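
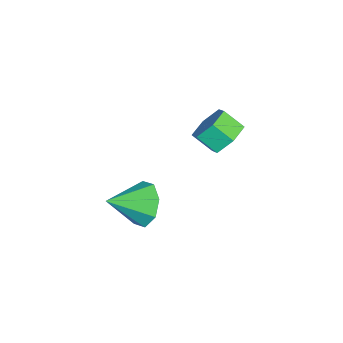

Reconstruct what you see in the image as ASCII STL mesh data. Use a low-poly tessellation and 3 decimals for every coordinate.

solid 
facet normal -0.461 0.765 -0.451
outer loop
vertex -2.177 -0.147 -1.311
vertex -3.025 -0.331 -0.756
vertex -2.184 0.25 -0.63
endloop
endfacet
facet normal 0.999 -0.029 0.027
outer loop
vertex -2.177 -0.147 -1.311
vertex -2.184 0.25 -0.63
vertex -2.255 -1.609 -0.004
endloop
endfacet
facet normal -0.461 0.765 -0.449
outer loop
vertex -2.184 0.25 -0.63
vertex -3.025 -0.331 -0.756
vertex -2.683 0.306 -0.022
endloop
endfacet
facet normal 0.769 0.178 0.615
outer loop
vertex -2.184 0.25 -0.63
vertex -2.683 0.306 -0.022
vertex -2.255 -1.609 -0.004
endloop
endfacet
facet normal -0.460 0.765 -0.450
outer loop
vertex -2.683 0.306 -0.022
vertex -3.025 -0.331 -0.756
vertex -3.383 -0.011 0.155
endloop
endfacet
facet normal 0.220 0.058 0.974
outer loop
vertex -2.683 0.306 -0.022
vertex -3.383 -0.011 0.155
vertex -2.255 -1.609 -0.004
endloop
endfacet
facet normal -0.461 0.765 -0.450
outer loop
vertex -3.383 -0.011 0.155
vertex -3.025 -0.331 -0.756
vertex -3.873 -0.516 -0.201
endloop
endfacet
facet normal -0.322 -0.316 0.892
outer loop
vertex -3.383 -0.011 0.155
vertex -3.873 -0.516 -0.201
vertex -2.255 -1.609 -0.004
endloop
endfacet
facet normal -0.461 0.765 -0.450
outer loop
vertex -3.873 -0.516 -0.201
vertex -3.025 -0.331 -0.756
vertex -3.866 -0.912 -0.882
endloop
endfacet
facet normal -0.543 -0.728 0.418
outer loop
vertex -3.873 -0.516 -0.201
vertex -3.866 -0.912 -0.882
vertex -2.255 -1.609 -0.004
endloop
endfacet
facet normal -0.461 0.764 -0.451
outer loop
vertex -3.866 -0.912 -0.882
vertex -3.025 -0.331 -0.756
vertex -3.366 -0.969 -1.489
endloop
endfacet
facet normal -0.312 -0.935 -0.169
outer loop
vertex -3.866 -0.912 -0.882
vertex -3.366 -0.969 -1.489
vertex -2.255 -1.609 -0.004
endloop
endfacet
facet normal -0.461 0.764 -0.451
outer loop
vertex -3.366 -0.969 -1.489
vertex -3.025 -0.331 -0.756
vertex -2.667 -0.652 -1.667
endloop
endfacet
facet normal 0.236 -0.816 -0.528
outer loop
vertex -3.366 -0.969 -1.489
vertex -2.667 -0.652 -1.667
vertex -2.255 -1.609 -0.004
endloop
endfacet
facet normal -0.461 0.765 -0.451
outer loop
vertex -2.667 -0.652 -1.667
vertex -3.025 -0.331 -0.756
vertex -2.177 -0.147 -1.311
endloop
endfacet
facet normal 0.779 -0.441 -0.447
outer loop
vertex -2.667 -0.652 -1.667
vertex -2.177 -0.147 -1.311
vertex -2.255 -1.609 -0.004
endloop
endfacet
facet normal 0.179 0.759 -0.626
outer loop
vertex -2.85 2.976 3.71
vertex -3.489 2.707 3.201
vertex -3.65 3.267 3.834
endloop
endfacet
facet normal 0.321 0.556 0.767
outer loop
vertex -2.85 2.976 3.71
vertex -3.65 3.267 3.834
vertex -3.032 2.201 4.348
endloop
endfacet
facet normal 0.321 0.556 0.767
outer loop
vertex -3.032 2.201 4.348
vertex -3.65 3.267 3.834
vertex -3.832 2.492 4.472
endloop
endfacet
facet normal -0.179 -0.760 0.625
outer loop
vertex -3.032 2.201 4.348
vertex -3.832 2.492 4.472
vertex -3.671 1.933 3.839
endloop
endfacet
facet normal 0.178 0.759 -0.626
outer loop
vertex -3.65 3.267 3.834
vertex -3.489 2.707 3.201
vertex -4.289 2.998 3.326
endloop
endfacet
facet normal -0.645 0.570 0.509
outer loop
vertex -3.65 3.267 3.834
vertex -4.289 2.998 3.326
vertex -3.832 2.492 4.472
endloop
endfacet
facet normal -0.645 0.570 0.509
outer loop
vertex -3.832 2.492 4.472
vertex -4.289 2.998 3.326
vertex -4.471 2.223 3.964
endloop
endfacet
facet normal -0.178 -0.760 0.626
outer loop
vertex -3.832 2.492 4.472
vertex -4.471 2.223 3.964
vertex -3.671 1.933 3.839
endloop
endfacet
facet normal 0.179 0.760 -0.625
outer loop
vertex -4.289 2.998 3.326
vertex -3.489 2.707 3.201
vertex -4.128 2.439 2.692
endloop
endfacet
facet normal -0.966 0.014 -0.258
outer loop
vertex -4.289 2.998 3.326
vertex -4.128 2.439 2.692
vertex -4.471 2.223 3.964
endloop
endfacet
facet normal -0.966 0.014 -0.258
outer loop
vertex -4.471 2.223 3.964
vertex -4.128 2.439 2.692
vertex -4.31 1.664 3.33
endloop
endfacet
facet normal -0.178 -0.760 0.625
outer loop
vertex -4.471 2.223 3.964
vertex -4.31 1.664 3.33
vertex -3.671 1.933 3.839
endloop
endfacet
facet normal 0.179 0.760 -0.625
outer loop
vertex -4.128 2.439 2.692
vertex -3.489 2.707 3.201
vertex -3.328 2.148 2.568
endloop
endfacet
facet normal -0.321 -0.556 -0.767
outer loop
vertex -4.128 2.439 2.692
vertex -3.328 2.148 2.568
vertex -4.31 1.664 3.33
endloop
endfacet
facet normal -0.321 -0.556 -0.767
outer loop
vertex -4.31 1.664 3.33
vertex -3.328 2.148 2.568
vertex -3.51 1.373 3.206
endloop
endfacet
facet normal -0.179 -0.759 0.626
outer loop
vertex -4.31 1.664 3.33
vertex -3.51 1.373 3.206
vertex -3.671 1.933 3.839
endloop
endfacet
facet normal 0.178 0.760 -0.626
outer loop
vertex -3.328 2.148 2.568
vertex -3.489 2.707 3.201
vertex -2.689 2.417 3.076
endloop
endfacet
facet normal 0.645 -0.570 -0.509
outer loop
vertex -3.328 2.148 2.568
vertex -2.689 2.417 3.076
vertex -3.51 1.373 3.206
endloop
endfacet
facet normal 0.645 -0.570 -0.509
outer loop
vertex -3.51 1.373 3.206
vertex -2.689 2.417 3.076
vertex -2.871 1.642 3.714
endloop
endfacet
facet normal -0.178 -0.759 0.626
outer loop
vertex -3.51 1.373 3.206
vertex -2.871 1.642 3.714
vertex -3.671 1.933 3.839
endloop
endfacet
facet normal 0.178 0.760 -0.625
outer loop
vertex -2.689 2.417 3.076
vertex -3.489 2.707 3.201
vertex -2.85 2.976 3.71
endloop
endfacet
facet normal 0.966 -0.014 0.258
outer loop
vertex -2.689 2.417 3.076
vertex -2.85 2.976 3.71
vertex -2.871 1.642 3.714
endloop
endfacet
facet normal 0.966 -0.014 0.258
outer loop
vertex -2.871 1.642 3.714
vertex -2.85 2.976 3.71
vertex -3.032 2.201 4.348
endloop
endfacet
facet normal -0.179 -0.760 0.625
outer loop
vertex -2.871 1.642 3.714
vertex -3.032 2.201 4.348
vertex -3.671 1.933 3.839
endloop
endfacet

endsolid


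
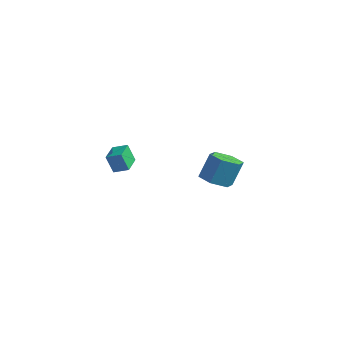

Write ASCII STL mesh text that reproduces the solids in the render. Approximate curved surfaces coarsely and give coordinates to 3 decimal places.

solid 
facet normal -0.119 -0.392 -0.912
outer loop
vertex 4.279 4.348 -2.808
vertex 3.663 3.587 -2.401
vertex 3.232 4.496 -2.735
endloop
endfacet
facet normal 0.100 0.909 -0.404
outer loop
vertex 4.279 4.348 -2.808
vertex 3.232 4.496 -2.735
vertex 4.492 5.054 -1.166
endloop
endfacet
facet normal 0.100 0.910 -0.403
outer loop
vertex 4.492 5.054 -1.166
vertex 3.232 4.496 -2.735
vertex 3.445 5.201 -1.093
endloop
endfacet
facet normal 0.119 0.392 0.912
outer loop
vertex 4.492 5.054 -1.166
vertex 3.445 5.201 -1.093
vertex 3.877 4.293 -0.759
endloop
endfacet
facet normal -0.119 -0.392 -0.912
outer loop
vertex 3.232 4.496 -2.735
vertex 3.663 3.587 -2.401
vertex 2.616 3.734 -2.328
endloop
endfacet
facet normal -0.806 0.575 -0.142
outer loop
vertex 3.232 4.496 -2.735
vertex 2.616 3.734 -2.328
vertex 3.445 5.201 -1.093
endloop
endfacet
facet normal -0.805 0.575 -0.143
outer loop
vertex 3.445 5.201 -1.093
vertex 2.616 3.734 -2.328
vertex 2.829 4.44 -0.686
endloop
endfacet
facet normal 0.119 0.392 0.912
outer loop
vertex 3.445 5.201 -1.093
vertex 2.829 4.44 -0.686
vertex 3.877 4.293 -0.759
endloop
endfacet
facet normal -0.119 -0.392 -0.912
outer loop
vertex 2.616 3.734 -2.328
vertex 3.663 3.587 -2.401
vertex 3.048 2.826 -1.994
endloop
endfacet
facet normal -0.905 -0.335 0.261
outer loop
vertex 2.616 3.734 -2.328
vertex 3.048 2.826 -1.994
vertex 2.829 4.44 -0.686
endloop
endfacet
facet normal -0.905 -0.335 0.261
outer loop
vertex 2.829 4.44 -0.686
vertex 3.048 2.826 -1.994
vertex 3.261 3.532 -0.352
endloop
endfacet
facet normal 0.119 0.392 0.912
outer loop
vertex 2.829 4.44 -0.686
vertex 3.261 3.532 -0.352
vertex 3.877 4.293 -0.759
endloop
endfacet
facet normal -0.119 -0.392 -0.912
outer loop
vertex 3.048 2.826 -1.994
vertex 3.663 3.587 -2.401
vertex 4.095 2.679 -2.067
endloop
endfacet
facet normal -0.100 -0.909 0.404
outer loop
vertex 3.048 2.826 -1.994
vertex 4.095 2.679 -2.067
vertex 3.261 3.532 -0.352
endloop
endfacet
facet normal -0.100 -0.909 0.404
outer loop
vertex 3.261 3.532 -0.352
vertex 4.095 2.679 -2.067
vertex 4.308 3.384 -0.425
endloop
endfacet
facet normal 0.119 0.392 0.912
outer loop
vertex 3.261 3.532 -0.352
vertex 4.308 3.384 -0.425
vertex 3.877 4.293 -0.759
endloop
endfacet
facet normal -0.119 -0.392 -0.912
outer loop
vertex 4.095 2.679 -2.067
vertex 3.663 3.587 -2.401
vertex 4.711 3.44 -2.474
endloop
endfacet
facet normal 0.805 -0.576 0.143
outer loop
vertex 4.095 2.679 -2.067
vertex 4.711 3.44 -2.474
vertex 4.308 3.384 -0.425
endloop
endfacet
facet normal 0.806 -0.575 0.143
outer loop
vertex 4.308 3.384 -0.425
vertex 4.711 3.44 -2.474
vertex 4.924 4.146 -0.832
endloop
endfacet
facet normal 0.119 0.392 0.912
outer loop
vertex 4.308 3.384 -0.425
vertex 4.924 4.146 -0.832
vertex 3.877 4.293 -0.759
endloop
endfacet
facet normal -0.119 -0.392 -0.912
outer loop
vertex 4.711 3.44 -2.474
vertex 3.663 3.587 -2.401
vertex 4.279 4.348 -2.808
endloop
endfacet
facet normal 0.905 0.335 -0.261
outer loop
vertex 4.711 3.44 -2.474
vertex 4.279 4.348 -2.808
vertex 4.924 4.146 -0.832
endloop
endfacet
facet normal 0.905 0.335 -0.261
outer loop
vertex 4.924 4.146 -0.832
vertex 4.279 4.348 -2.808
vertex 4.492 5.054 -1.166
endloop
endfacet
facet normal 0.119 0.392 0.912
outer loop
vertex 4.924 4.146 -0.832
vertex 4.492 5.054 -1.166
vertex 3.877 4.293 -0.759
endloop
endfacet
facet normal -0.822 -0.461 -0.335
outer loop
vertex 2.734 -4.123 2.109
vertex 2.051 -2.96 2.182
vertex 3.053 -3.865 0.971
endloop
endfacet
facet normal 0.506 -0.861 -0.053
outer loop
vertex 3.809 -3.44 1.278
vertex 2.734 -4.123 2.109
vertex 3.053 -3.865 0.971
endloop
endfacet
facet normal -0.821 -0.462 -0.335
outer loop
vertex 3.053 -3.865 0.971
vertex 2.051 -2.96 2.182
vertex 2.37 -2.702 1.043
endloop
endfacet
facet normal 0.263 0.213 -0.941
outer loop
vertex 2.37 -2.702 1.043
vertex 3.809 -3.44 1.278
vertex 3.053 -3.865 0.971
endloop
endfacet
facet normal -0.262 -0.213 0.941
outer loop
vertex 2.734 -4.123 2.109
vertex 2.807 -2.535 2.489
vertex 2.051 -2.96 2.182
endloop
endfacet
facet normal 0.506 -0.861 -0.053
outer loop
vertex 3.49 -3.698 2.417
vertex 2.734 -4.123 2.109
vertex 3.809 -3.44 1.278
endloop
endfacet
facet normal -0.264 -0.213 0.941
outer loop
vertex 3.49 -3.698 2.417
vertex 2.807 -2.535 2.489
vertex 2.734 -4.123 2.109
endloop
endfacet
facet normal -0.506 0.861 0.053
outer loop
vertex 2.051 -2.96 2.182
vertex 2.807 -2.535 2.489
vertex 2.37 -2.702 1.043
endloop
endfacet
facet normal 0.263 0.214 -0.941
outer loop
vertex 3.126 -2.277 1.351
vertex 3.809 -3.44 1.278
vertex 2.37 -2.702 1.043
endloop
endfacet
facet normal -0.506 0.861 0.053
outer loop
vertex 2.37 -2.702 1.043
vertex 2.807 -2.535 2.489
vertex 3.126 -2.277 1.351
endloop
endfacet
facet normal 0.822 0.462 0.335
outer loop
vertex 3.126 -2.277 1.351
vertex 3.49 -3.698 2.417
vertex 3.809 -3.44 1.278
endloop
endfacet
facet normal 0.821 0.462 0.335
outer loop
vertex 2.807 -2.535 2.489
vertex 3.49 -3.698 2.417
vertex 3.126 -2.277 1.351
endloop
endfacet

endsolid


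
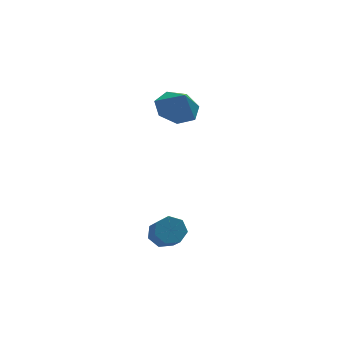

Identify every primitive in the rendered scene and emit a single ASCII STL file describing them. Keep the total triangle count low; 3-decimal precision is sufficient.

solid 
facet normal -0.144 0.472 -0.870
outer loop
vertex 0.939 2.717 1.759
vertex 0.02 2.684 1.893
vertex 0.621 3.345 2.152
endloop
endfacet
facet normal 0.813 0.048 0.581
outer loop
vertex 0.939 2.717 1.759
vertex 0.621 3.345 2.152
vertex 0.18 2.156 2.867
endloop
endfacet
facet normal -0.144 0.472 -0.870
outer loop
vertex 0.621 3.345 2.152
vertex 0.02 2.684 1.893
vertex -0.151 3.476 2.351
endloop
endfacet
facet normal 0.292 0.411 0.864
outer loop
vertex 0.621 3.345 2.152
vertex -0.151 3.476 2.351
vertex 0.18 2.156 2.867
endloop
endfacet
facet normal -0.143 0.472 -0.870
outer loop
vertex -0.151 3.476 2.351
vertex 0.02 2.684 1.893
vertex -0.794 3.011 2.204
endloop
endfacet
facet normal -0.385 0.251 0.888
outer loop
vertex -0.151 3.476 2.351
vertex -0.794 3.011 2.204
vertex 0.18 2.156 2.867
endloop
endfacet
facet normal -0.143 0.471 -0.870
outer loop
vertex -0.794 3.011 2.204
vertex 0.02 2.684 1.893
vertex -0.824 2.3 1.824
endloop
endfacet
facet normal -0.706 -0.310 0.637
outer loop
vertex -0.794 3.011 2.204
vertex -0.824 2.3 1.824
vertex 0.18 2.156 2.867
endloop
endfacet
facet normal -0.144 0.472 -0.870
outer loop
vertex -0.824 2.3 1.824
vertex 0.02 2.684 1.893
vertex -0.22 1.878 1.495
endloop
endfacet
facet normal -0.432 -0.851 0.298
outer loop
vertex -0.824 2.3 1.824
vertex -0.22 1.878 1.495
vertex 0.18 2.156 2.867
endloop
endfacet
facet normal -0.144 0.472 -0.870
outer loop
vertex -0.22 1.878 1.495
vertex 0.02 2.684 1.893
vertex 0.565 2.064 1.466
endloop
endfacet
facet normal 0.233 -0.964 0.127
outer loop
vertex -0.22 1.878 1.495
vertex 0.565 2.064 1.466
vertex 0.18 2.156 2.867
endloop
endfacet
facet normal -0.144 0.472 -0.870
outer loop
vertex 0.565 2.064 1.466
vertex 0.02 2.684 1.893
vertex 0.939 2.717 1.759
endloop
endfacet
facet normal 0.786 -0.564 0.253
outer loop
vertex 0.565 2.064 1.466
vertex 0.939 2.717 1.759
vertex 0.18 2.156 2.867
endloop
endfacet
facet normal 0.003 0.732 -0.682
outer loop
vertex -1.55 -1.975 -2.583
vertex -1.788 -1.57 -2.149
vertex -1.175 -1.696 -2.282
endloop
endfacet
facet normal 0.738 -0.461 -0.492
outer loop
vertex -1.55 -1.975 -2.583
vertex -1.175 -1.696 -2.282
vertex -1.553 -2.875 -1.745
endloop
endfacet
facet normal 0.738 -0.461 -0.493
outer loop
vertex -1.553 -2.875 -1.745
vertex -1.175 -1.696 -2.282
vertex -1.179 -2.597 -1.445
endloop
endfacet
facet normal -0.003 -0.732 0.681
outer loop
vertex -1.553 -2.875 -1.745
vertex -1.179 -2.597 -1.445
vertex -1.792 -2.47 -1.311
endloop
endfacet
facet normal 0.003 0.733 -0.681
outer loop
vertex -1.175 -1.696 -2.282
vertex -1.788 -1.57 -2.149
vertex -1.262 -1.323 -1.881
endloop
endfacet
facet normal 0.988 0.104 0.117
outer loop
vertex -1.175 -1.696 -2.282
vertex -1.262 -1.323 -1.881
vertex -1.179 -2.597 -1.445
endloop
endfacet
facet normal 0.988 0.104 0.117
outer loop
vertex -1.179 -2.597 -1.445
vertex -1.262 -1.323 -1.881
vertex -1.266 -2.223 -1.043
endloop
endfacet
facet normal -0.003 -0.732 0.681
outer loop
vertex -1.179 -2.597 -1.445
vertex -1.266 -2.223 -1.043
vertex -1.792 -2.47 -1.311
endloop
endfacet
facet normal 0.003 0.732 -0.681
outer loop
vertex -1.262 -1.323 -1.881
vertex -1.788 -1.57 -2.149
vertex -1.745 -1.135 -1.681
endloop
endfacet
facet normal 0.494 0.591 0.637
outer loop
vertex -1.262 -1.323 -1.881
vertex -1.745 -1.135 -1.681
vertex -1.266 -2.223 -1.043
endloop
endfacet
facet normal 0.494 0.591 0.637
outer loop
vertex -1.266 -2.223 -1.043
vertex -1.745 -1.135 -1.681
vertex -1.749 -2.035 -0.843
endloop
endfacet
facet normal -0.003 -0.732 0.681
outer loop
vertex -1.266 -2.223 -1.043
vertex -1.749 -2.035 -0.843
vertex -1.792 -2.47 -1.311
endloop
endfacet
facet normal 0.003 0.732 -0.681
outer loop
vertex -1.745 -1.135 -1.681
vertex -1.788 -1.57 -2.149
vertex -2.261 -1.275 -1.834
endloop
endfacet
facet normal -0.373 0.633 0.678
outer loop
vertex -1.745 -1.135 -1.681
vertex -2.261 -1.275 -1.834
vertex -1.749 -2.035 -0.843
endloop
endfacet
facet normal -0.374 0.633 0.678
outer loop
vertex -1.749 -2.035 -0.843
vertex -2.261 -1.275 -1.834
vertex -2.264 -2.175 -0.996
endloop
endfacet
facet normal -0.003 -0.732 0.681
outer loop
vertex -1.749 -2.035 -0.843
vertex -2.264 -2.175 -0.996
vertex -1.792 -2.47 -1.311
endloop
endfacet
facet normal 0.003 0.732 -0.681
outer loop
vertex -2.261 -1.275 -1.834
vertex -1.788 -1.57 -2.149
vertex -2.42 -1.637 -2.224
endloop
endfacet
facet normal -0.958 0.197 0.208
outer loop
vertex -2.261 -1.275 -1.834
vertex -2.42 -1.637 -2.224
vertex -2.264 -2.175 -0.996
endloop
endfacet
facet normal -0.958 0.199 0.209
outer loop
vertex -2.264 -2.175 -0.996
vertex -2.42 -1.637 -2.224
vertex -2.424 -2.537 -1.386
endloop
endfacet
facet normal -0.003 -0.732 0.681
outer loop
vertex -2.264 -2.175 -0.996
vertex -2.424 -2.537 -1.386
vertex -1.792 -2.47 -1.311
endloop
endfacet
facet normal 0.003 0.732 -0.681
outer loop
vertex -2.42 -1.637 -2.224
vertex -1.788 -1.57 -2.149
vertex -2.104 -1.948 -2.557
endloop
endfacet
facet normal -0.822 -0.386 -0.419
outer loop
vertex -2.42 -1.637 -2.224
vertex -2.104 -1.948 -2.557
vertex -2.424 -2.537 -1.386
endloop
endfacet
facet normal -0.822 -0.386 -0.419
outer loop
vertex -2.424 -2.537 -1.386
vertex -2.104 -1.948 -2.557
vertex -2.108 -2.849 -1.719
endloop
endfacet
facet normal -0.003 -0.731 0.682
outer loop
vertex -2.424 -2.537 -1.386
vertex -2.108 -2.849 -1.719
vertex -1.792 -2.47 -1.311
endloop
endfacet
facet normal 0.004 0.732 -0.681
outer loop
vertex -2.104 -1.948 -2.557
vertex -1.788 -1.57 -2.149
vertex -1.55 -1.975 -2.583
endloop
endfacet
facet normal -0.067 -0.679 -0.731
outer loop
vertex -2.104 -1.948 -2.557
vertex -1.55 -1.975 -2.583
vertex -2.108 -2.849 -1.719
endloop
endfacet
facet normal -0.066 -0.680 -0.730
outer loop
vertex -2.108 -2.849 -1.719
vertex -1.55 -1.975 -2.583
vertex -1.553 -2.875 -1.745
endloop
endfacet
facet normal -0.002 -0.732 0.682
outer loop
vertex -2.108 -2.849 -1.719
vertex -1.553 -2.875 -1.745
vertex -1.792 -2.47 -1.311
endloop
endfacet

endsolid


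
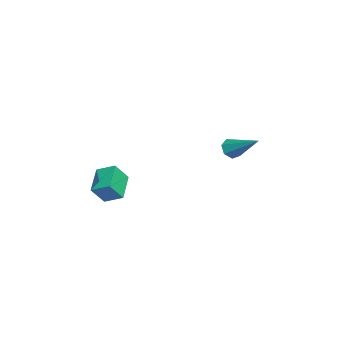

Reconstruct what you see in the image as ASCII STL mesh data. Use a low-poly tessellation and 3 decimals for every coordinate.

solid 
facet normal -0.382 0.468 -0.797
outer loop
vertex 0.17 -3.049 -3.429
vertex 1.463 -3.071 -4.062
vertex -0.044 -3.915 -3.835
endloop
endfacet
facet normal -0.898 0.016 0.440
outer loop
vertex 0.377 -4.429 -2.958
vertex 0.17 -3.049 -3.429
vertex -0.044 -3.915 -3.835
endloop
endfacet
facet normal -0.382 0.468 -0.797
outer loop
vertex -0.044 -3.915 -3.835
vertex 1.463 -3.071 -4.062
vertex 1.25 -3.937 -4.468
endloop
endfacet
facet normal -0.217 -0.884 -0.414
outer loop
vertex 1.25 -3.937 -4.468
vertex 0.377 -4.429 -2.958
vertex -0.044 -3.915 -3.835
endloop
endfacet
facet normal 0.218 0.884 0.414
outer loop
vertex 0.17 -3.049 -3.429
vertex 1.884 -3.585 -3.185
vertex 1.463 -3.071 -4.062
endloop
endfacet
facet normal -0.898 0.015 0.439
outer loop
vertex 0.59 -3.563 -2.552
vertex 0.17 -3.049 -3.429
vertex 0.377 -4.429 -2.958
endloop
endfacet
facet normal 0.218 0.884 0.414
outer loop
vertex 0.59 -3.563 -2.552
vertex 1.884 -3.585 -3.185
vertex 0.17 -3.049 -3.429
endloop
endfacet
facet normal 0.898 -0.015 -0.440
outer loop
vertex 1.463 -3.071 -4.062
vertex 1.884 -3.585 -3.185
vertex 1.25 -3.937 -4.468
endloop
endfacet
facet normal -0.218 -0.884 -0.414
outer loop
vertex 1.67 -4.451 -3.591
vertex 0.377 -4.429 -2.958
vertex 1.25 -3.937 -4.468
endloop
endfacet
facet normal 0.898 -0.016 -0.439
outer loop
vertex 1.25 -3.937 -4.468
vertex 1.884 -3.585 -3.185
vertex 1.67 -4.451 -3.591
endloop
endfacet
facet normal 0.382 -0.468 0.797
outer loop
vertex 1.67 -4.451 -3.591
vertex 0.59 -3.563 -2.552
vertex 0.377 -4.429 -2.958
endloop
endfacet
facet normal 0.382 -0.468 0.797
outer loop
vertex 1.884 -3.585 -3.185
vertex 0.59 -3.563 -2.552
vertex 1.67 -4.451 -3.591
endloop
endfacet
facet normal -0.501 -0.681 -0.534
outer loop
vertex 1.17 1.618 -1.49
vertex 0.816 1.544 -1.063
vertex 0.779 1.905 -1.489
endloop
endfacet
facet normal 0.437 0.598 -0.671
outer loop
vertex 1.17 1.618 -1.49
vertex 0.779 1.905 -1.489
vertex 1.724 2.776 -0.097
endloop
endfacet
facet normal -0.502 -0.681 -0.533
outer loop
vertex 0.779 1.905 -1.489
vertex 0.816 1.544 -1.063
vertex 0.415 1.921 -1.167
endloop
endfacet
facet normal -0.283 0.888 -0.364
outer loop
vertex 0.779 1.905 -1.489
vertex 0.415 1.921 -1.167
vertex 1.724 2.776 -0.097
endloop
endfacet
facet normal -0.501 -0.681 -0.534
outer loop
vertex 0.415 1.921 -1.167
vertex 0.816 1.544 -1.063
vertex 0.354 1.652 -0.767
endloop
endfacet
facet normal -0.690 0.645 0.329
outer loop
vertex 0.415 1.921 -1.167
vertex 0.354 1.652 -0.767
vertex 1.724 2.776 -0.097
endloop
endfacet
facet normal -0.502 -0.680 -0.535
outer loop
vertex 0.354 1.652 -0.767
vertex 0.816 1.544 -1.063
vertex 0.64 1.302 -0.59
endloop
endfacet
facet normal -0.475 0.056 0.878
outer loop
vertex 0.354 1.652 -0.767
vertex 0.64 1.302 -0.59
vertex 1.724 2.776 -0.097
endloop
endfacet
facet normal -0.501 -0.680 -0.535
outer loop
vertex 0.64 1.302 -0.59
vertex 0.816 1.544 -1.063
vertex 1.059 1.134 -0.769
endloop
endfacet
facet normal 0.198 -0.439 0.876
outer loop
vertex 0.64 1.302 -0.59
vertex 1.059 1.134 -0.769
vertex 1.724 2.776 -0.097
endloop
endfacet
facet normal -0.501 -0.680 -0.534
outer loop
vertex 1.059 1.134 -0.769
vertex 0.816 1.544 -1.063
vertex 1.295 1.275 -1.17
endloop
endfacet
facet normal 0.825 -0.466 0.322
outer loop
vertex 1.059 1.134 -0.769
vertex 1.295 1.275 -1.17
vertex 1.724 2.776 -0.097
endloop
endfacet
facet normal -0.502 -0.681 -0.534
outer loop
vertex 1.295 1.275 -1.17
vertex 0.816 1.544 -1.063
vertex 1.17 1.618 -1.49
endloop
endfacet
facet normal 0.930 -0.003 -0.367
outer loop
vertex 1.295 1.275 -1.17
vertex 1.17 1.618 -1.49
vertex 1.724 2.776 -0.097
endloop
endfacet

endsolid


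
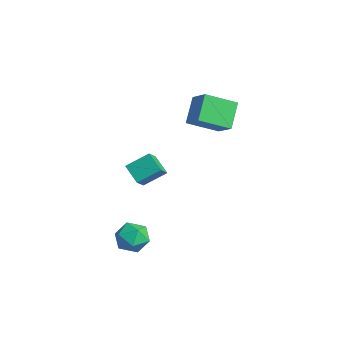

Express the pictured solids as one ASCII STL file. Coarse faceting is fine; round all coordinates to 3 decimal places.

solid 
facet normal -0.678 0.489 0.549
outer loop
vertex -0.258 -3.117 -2.431
vertex 0.112 -3.543 -1.594
vertex 0.484 -2.663 -1.918
endloop
endfacet
facet normal -0.505 0.863 -0.033
outer loop
vertex -0.258 -3.117 -2.431
vertex 0.484 -2.663 -1.918
vertex 0.509 -2.687 -2.927
endloop
endfacet
facet normal -0.649 0.460 -0.605
outer loop
vertex -0.258 -3.117 -2.431
vertex 0.509 -2.687 -2.927
vertex 0.153 -3.583 -3.226
endloop
endfacet
facet normal -0.912 -0.162 -0.377
outer loop
vertex -0.258 -3.117 -2.431
vertex 0.153 -3.583 -3.226
vertex -0.093 -4.112 -2.403
endloop
endfacet
facet normal -0.930 -0.145 0.337
outer loop
vertex -0.258 -3.117 -2.431
vertex -0.093 -4.112 -2.403
vertex 0.112 -3.543 -1.594
endloop
endfacet
facet normal 0.198 0.980 -0.018
outer loop
vertex 0.509 -2.687 -2.927
vertex 0.484 -2.663 -1.918
vertex 1.353 -2.848 -2.397
endloop
endfacet
facet normal -0.081 0.374 0.924
outer loop
vertex 0.484 -2.663 -1.918
vertex 0.112 -3.543 -1.594
vertex 1.107 -3.377 -1.574
endloop
endfacet
facet normal -0.489 -0.650 0.581
outer loop
vertex 0.112 -3.543 -1.594
vertex -0.093 -4.112 -2.403
vertex 0.751 -4.273 -1.873
endloop
endfacet
facet normal -0.460 -0.678 -0.573
outer loop
vertex -0.093 -4.112 -2.403
vertex 0.153 -3.583 -3.226
vertex 0.776 -4.297 -2.882
endloop
endfacet
facet normal -0.036 0.329 -0.944
outer loop
vertex 0.153 -3.583 -3.226
vertex 0.509 -2.687 -2.927
vertex 1.148 -3.417 -3.206
endloop
endfacet
facet normal 0.912 0.162 0.377
outer loop
vertex 1.518 -3.843 -2.369
vertex 1.353 -2.848 -2.397
vertex 1.107 -3.377 -1.574
endloop
endfacet
facet normal 0.649 -0.460 0.605
outer loop
vertex 1.518 -3.843 -2.369
vertex 1.107 -3.377 -1.574
vertex 0.751 -4.273 -1.873
endloop
endfacet
facet normal 0.505 -0.863 0.033
outer loop
vertex 1.518 -3.843 -2.369
vertex 0.751 -4.273 -1.873
vertex 0.776 -4.297 -2.882
endloop
endfacet
facet normal 0.678 -0.489 -0.549
outer loop
vertex 1.518 -3.843 -2.369
vertex 0.776 -4.297 -2.882
vertex 1.148 -3.417 -3.206
endloop
endfacet
facet normal 0.930 0.145 -0.337
outer loop
vertex 1.518 -3.843 -2.369
vertex 1.148 -3.417 -3.206
vertex 1.353 -2.848 -2.397
endloop
endfacet
facet normal 0.460 0.678 0.573
outer loop
vertex 1.107 -3.377 -1.574
vertex 1.353 -2.848 -2.397
vertex 0.484 -2.663 -1.918
endloop
endfacet
facet normal 0.036 -0.329 0.944
outer loop
vertex 0.751 -4.273 -1.873
vertex 1.107 -3.377 -1.574
vertex 0.112 -3.543 -1.594
endloop
endfacet
facet normal -0.198 -0.980 0.018
outer loop
vertex 0.776 -4.297 -2.882
vertex 0.751 -4.273 -1.873
vertex -0.093 -4.112 -2.403
endloop
endfacet
facet normal 0.081 -0.374 -0.924
outer loop
vertex 1.148 -3.417 -3.206
vertex 0.776 -4.297 -2.882
vertex 0.153 -3.583 -3.226
endloop
endfacet
facet normal 0.489 0.650 -0.581
outer loop
vertex 1.353 -2.848 -2.397
vertex 1.148 -3.417 -3.206
vertex 0.509 -2.687 -2.927
endloop
endfacet
facet normal -0.834 -0.141 0.533
outer loop
vertex -1.19 -3.025 1.684
vertex -0.896 -1.846 2.457
vertex -1.738 -2.43 0.984
endloop
endfacet
facet normal -0.204 -0.819 -0.537
outer loop
vertex -0.704 -2.254 0.323
vertex -1.19 -3.025 1.684
vertex -1.738 -2.43 0.984
endloop
endfacet
facet normal -0.834 -0.141 0.533
outer loop
vertex -1.738 -2.43 0.984
vertex -0.896 -1.846 2.457
vertex -1.444 -1.251 1.757
endloop
endfacet
facet normal -0.513 0.557 -0.654
outer loop
vertex -1.444 -1.251 1.757
vertex -0.704 -2.254 0.323
vertex -1.738 -2.43 0.984
endloop
endfacet
facet normal 0.513 -0.557 0.654
outer loop
vertex -1.19 -3.025 1.684
vertex 0.138 -1.67 1.796
vertex -0.896 -1.846 2.457
endloop
endfacet
facet normal -0.204 -0.819 -0.537
outer loop
vertex -0.156 -2.849 1.023
vertex -1.19 -3.025 1.684
vertex -0.704 -2.254 0.323
endloop
endfacet
facet normal 0.513 -0.557 0.654
outer loop
vertex -0.156 -2.849 1.023
vertex 0.138 -1.67 1.796
vertex -1.19 -3.025 1.684
endloop
endfacet
facet normal 0.204 0.819 0.537
outer loop
vertex -0.896 -1.846 2.457
vertex 0.138 -1.67 1.796
vertex -1.444 -1.251 1.757
endloop
endfacet
facet normal -0.513 0.557 -0.654
outer loop
vertex -0.41 -1.075 1.096
vertex -0.704 -2.254 0.323
vertex -1.444 -1.251 1.757
endloop
endfacet
facet normal 0.204 0.819 0.537
outer loop
vertex -1.444 -1.251 1.757
vertex 0.138 -1.67 1.796
vertex -0.41 -1.075 1.096
endloop
endfacet
facet normal 0.834 0.141 -0.533
outer loop
vertex -0.41 -1.075 1.096
vertex -0.156 -2.849 1.023
vertex -0.704 -2.254 0.323
endloop
endfacet
facet normal 0.834 0.141 -0.533
outer loop
vertex 0.138 -1.67 1.796
vertex -0.156 -2.849 1.023
vertex -0.41 -1.075 1.096
endloop
endfacet
facet normal -0.821 -0.088 -0.565
outer loop
vertex -4.834 2.449 3.413
vertex -4.43 4.165 2.558
vertex -3.885 1.604 2.166
endloop
endfacet
facet normal -0.206 -0.876 0.437
outer loop
vertex -2.67 1.735 3.002
vertex -4.834 2.449 3.413
vertex -3.885 1.604 2.166
endloop
endfacet
facet normal -0.821 -0.088 -0.565
outer loop
vertex -3.885 1.604 2.166
vertex -4.43 4.165 2.558
vertex -3.481 3.321 1.311
endloop
endfacet
facet normal 0.533 -0.474 -0.701
outer loop
vertex -3.481 3.321 1.311
vertex -2.67 1.735 3.002
vertex -3.885 1.604 2.166
endloop
endfacet
facet normal -0.533 0.475 0.700
outer loop
vertex -4.834 2.449 3.413
vertex -3.215 4.296 3.394
vertex -4.43 4.165 2.558
endloop
endfacet
facet normal -0.206 -0.876 0.436
outer loop
vertex -3.619 2.579 4.249
vertex -4.834 2.449 3.413
vertex -2.67 1.735 3.002
endloop
endfacet
facet normal -0.533 0.474 0.701
outer loop
vertex -3.619 2.579 4.249
vertex -3.215 4.296 3.394
vertex -4.834 2.449 3.413
endloop
endfacet
facet normal 0.206 0.876 -0.436
outer loop
vertex -4.43 4.165 2.558
vertex -3.215 4.296 3.394
vertex -3.481 3.321 1.311
endloop
endfacet
facet normal 0.533 -0.475 -0.701
outer loop
vertex -2.266 3.451 2.147
vertex -2.67 1.735 3.002
vertex -3.481 3.321 1.311
endloop
endfacet
facet normal 0.206 0.876 -0.436
outer loop
vertex -3.481 3.321 1.311
vertex -3.215 4.296 3.394
vertex -2.266 3.451 2.147
endloop
endfacet
facet normal 0.821 0.088 0.565
outer loop
vertex -2.266 3.451 2.147
vertex -3.619 2.579 4.249
vertex -2.67 1.735 3.002
endloop
endfacet
facet normal 0.821 0.088 0.565
outer loop
vertex -3.215 4.296 3.394
vertex -3.619 2.579 4.249
vertex -2.266 3.451 2.147
endloop
endfacet

endsolid


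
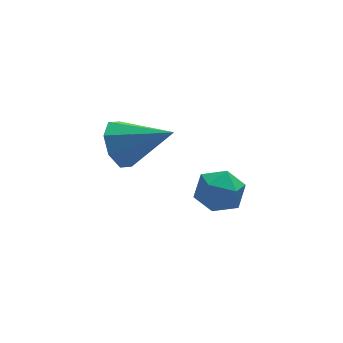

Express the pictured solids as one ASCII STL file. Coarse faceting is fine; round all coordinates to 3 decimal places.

solid 
facet normal -0.771 0.431 -0.469
outer loop
vertex 0.12 -1.153 0.461
vertex -0.082 -0.835 1.086
vertex 0.357 -0.652 0.532
endloop
endfacet
facet normal 0.748 -0.268 -0.607
outer loop
vertex 0.12 -1.153 0.461
vertex 0.357 -0.652 0.532
vertex 1.082 -1.485 1.794
endloop
endfacet
facet normal -0.771 0.430 -0.469
outer loop
vertex 0.357 -0.652 0.532
vertex -0.082 -0.835 1.086
vertex 0.336 -0.258 0.928
endloop
endfacet
facet normal 0.895 0.339 -0.290
outer loop
vertex 0.357 -0.652 0.532
vertex 0.336 -0.258 0.928
vertex 1.082 -1.485 1.794
endloop
endfacet
facet normal -0.771 0.430 -0.470
outer loop
vertex 0.336 -0.258 0.928
vertex -0.082 -0.835 1.086
vertex 0.07 -0.202 1.416
endloop
endfacet
facet normal 0.701 0.643 0.308
outer loop
vertex 0.336 -0.258 0.928
vertex 0.07 -0.202 1.416
vertex 1.082 -1.485 1.794
endloop
endfacet
facet normal -0.771 0.430 -0.469
outer loop
vertex 0.07 -0.202 1.416
vertex -0.082 -0.835 1.086
vertex -0.285 -0.517 1.711
endloop
endfacet
facet normal 0.281 0.468 0.838
outer loop
vertex 0.07 -0.202 1.416
vertex -0.285 -0.517 1.711
vertex 1.082 -1.485 1.794
endloop
endfacet
facet normal -0.771 0.430 -0.469
outer loop
vertex -0.285 -0.517 1.711
vertex -0.082 -0.835 1.086
vertex -0.521 -1.018 1.64
endloop
endfacet
facet normal -0.119 -0.084 0.989
outer loop
vertex -0.285 -0.517 1.711
vertex -0.521 -1.018 1.64
vertex 1.082 -1.485 1.794
endloop
endfacet
facet normal -0.771 0.432 -0.468
outer loop
vertex -0.521 -1.018 1.64
vertex -0.082 -0.835 1.086
vertex -0.501 -1.412 1.244
endloop
endfacet
facet normal -0.266 -0.690 0.673
outer loop
vertex -0.521 -1.018 1.64
vertex -0.501 -1.412 1.244
vertex 1.082 -1.485 1.794
endloop
endfacet
facet normal -0.771 0.431 -0.469
outer loop
vertex -0.501 -1.412 1.244
vertex -0.082 -0.835 1.086
vertex -0.235 -1.468 0.756
endloop
endfacet
facet normal -0.072 -0.995 0.075
outer loop
vertex -0.501 -1.412 1.244
vertex -0.235 -1.468 0.756
vertex 1.082 -1.485 1.794
endloop
endfacet
facet normal -0.771 0.431 -0.468
outer loop
vertex -0.235 -1.468 0.756
vertex -0.082 -0.835 1.086
vertex 0.12 -1.153 0.461
endloop
endfacet
facet normal 0.348 -0.819 -0.455
outer loop
vertex -0.235 -1.468 0.756
vertex 0.12 -1.153 0.461
vertex 1.082 -1.485 1.794
endloop
endfacet
facet normal -0.210 0.976 0.062
outer loop
vertex 2.304 0.195 -2.052
vertex 2.219 0.131 -1.334
vertex 2.871 0.289 -1.61
endloop
endfacet
facet normal 0.234 0.846 -0.480
outer loop
vertex 2.304 0.195 -2.052
vertex 2.871 0.289 -1.61
vertex 2.95 -0.083 -2.227
endloop
endfacet
facet normal -0.084 0.383 -0.920
outer loop
vertex 2.304 0.195 -2.052
vertex 2.95 -0.083 -2.227
vertex 2.347 -0.472 -2.334
endloop
endfacet
facet normal -0.726 0.228 -0.649
outer loop
vertex 2.304 0.195 -2.052
vertex 2.347 -0.472 -2.334
vertex 1.895 -0.34 -1.782
endloop
endfacet
facet normal -0.804 0.593 -0.042
outer loop
vertex 2.304 0.195 -2.052
vertex 1.895 -0.34 -1.782
vertex 2.219 0.131 -1.334
endloop
endfacet
facet normal 0.818 0.532 -0.216
outer loop
vertex 2.95 -0.083 -2.227
vertex 2.871 0.289 -1.61
vertex 3.265 -0.32 -1.618
endloop
endfacet
facet normal 0.100 0.743 0.662
outer loop
vertex 2.871 0.289 -1.61
vertex 2.219 0.131 -1.334
vertex 2.813 -0.188 -1.066
endloop
endfacet
facet normal -0.861 0.123 0.493
outer loop
vertex 2.219 0.131 -1.334
vertex 1.895 -0.34 -1.782
vertex 2.21 -0.577 -1.173
endloop
endfacet
facet normal -0.735 -0.469 -0.490
outer loop
vertex 1.895 -0.34 -1.782
vertex 2.347 -0.472 -2.334
vertex 2.289 -0.949 -1.79
endloop
endfacet
facet normal 0.303 -0.215 -0.928
outer loop
vertex 2.347 -0.472 -2.334
vertex 2.95 -0.083 -2.227
vertex 2.941 -0.791 -2.066
endloop
endfacet
facet normal 0.726 -0.228 0.649
outer loop
vertex 2.856 -0.855 -1.348
vertex 3.265 -0.32 -1.618
vertex 2.813 -0.188 -1.066
endloop
endfacet
facet normal 0.084 -0.383 0.920
outer loop
vertex 2.856 -0.855 -1.348
vertex 2.813 -0.188 -1.066
vertex 2.21 -0.577 -1.173
endloop
endfacet
facet normal -0.234 -0.846 0.480
outer loop
vertex 2.856 -0.855 -1.348
vertex 2.21 -0.577 -1.173
vertex 2.289 -0.949 -1.79
endloop
endfacet
facet normal 0.210 -0.976 -0.062
outer loop
vertex 2.856 -0.855 -1.348
vertex 2.289 -0.949 -1.79
vertex 2.941 -0.791 -2.066
endloop
endfacet
facet normal 0.804 -0.593 0.042
outer loop
vertex 2.856 -0.855 -1.348
vertex 2.941 -0.791 -2.066
vertex 3.265 -0.32 -1.618
endloop
endfacet
facet normal 0.735 0.469 0.490
outer loop
vertex 2.813 -0.188 -1.066
vertex 3.265 -0.32 -1.618
vertex 2.871 0.289 -1.61
endloop
endfacet
facet normal -0.303 0.215 0.928
outer loop
vertex 2.21 -0.577 -1.173
vertex 2.813 -0.188 -1.066
vertex 2.219 0.131 -1.334
endloop
endfacet
facet normal -0.818 -0.532 0.216
outer loop
vertex 2.289 -0.949 -1.79
vertex 2.21 -0.577 -1.173
vertex 1.895 -0.34 -1.782
endloop
endfacet
facet normal -0.100 -0.743 -0.662
outer loop
vertex 2.941 -0.791 -2.066
vertex 2.289 -0.949 -1.79
vertex 2.347 -0.472 -2.334
endloop
endfacet
facet normal 0.861 -0.123 -0.493
outer loop
vertex 3.265 -0.32 -1.618
vertex 2.941 -0.791 -2.066
vertex 2.95 -0.083 -2.227
endloop
endfacet

endsolid


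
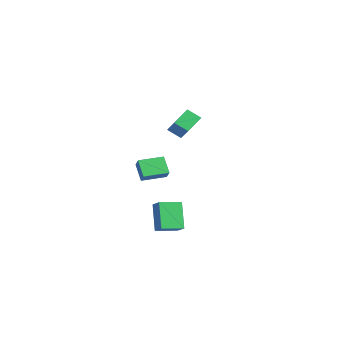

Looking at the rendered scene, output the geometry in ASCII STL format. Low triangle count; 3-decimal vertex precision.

solid 
facet normal -0.842 -0.147 -0.520
outer loop
vertex 1.869 -3.812 -2.732
vertex 1.769 -2.6 -2.912
vertex 2.782 -3.951 -4.171
endloop
endfacet
facet normal 0.082 -0.986 0.147
outer loop
vertex 3.531 -3.82 -3.708
vertex 1.869 -3.812 -2.732
vertex 2.782 -3.951 -4.171
endloop
endfacet
facet normal -0.841 -0.146 -0.520
outer loop
vertex 2.782 -3.951 -4.171
vertex 1.769 -2.6 -2.912
vertex 2.683 -2.738 -4.351
endloop
endfacet
facet normal 0.534 -0.081 -0.841
outer loop
vertex 2.683 -2.738 -4.351
vertex 3.531 -3.82 -3.708
vertex 2.782 -3.951 -4.171
endloop
endfacet
facet normal -0.534 0.081 0.841
outer loop
vertex 1.869 -3.812 -2.732
vertex 2.518 -2.469 -2.449
vertex 1.769 -2.6 -2.912
endloop
endfacet
facet normal 0.081 -0.986 0.146
outer loop
vertex 2.617 -3.682 -2.269
vertex 1.869 -3.812 -2.732
vertex 3.531 -3.82 -3.708
endloop
endfacet
facet normal -0.535 0.081 0.841
outer loop
vertex 2.617 -3.682 -2.269
vertex 2.518 -2.469 -2.449
vertex 1.869 -3.812 -2.732
endloop
endfacet
facet normal -0.082 0.986 -0.147
outer loop
vertex 1.769 -2.6 -2.912
vertex 2.518 -2.469 -2.449
vertex 2.683 -2.738 -4.351
endloop
endfacet
facet normal 0.535 -0.081 -0.841
outer loop
vertex 3.431 -2.608 -3.888
vertex 3.531 -3.82 -3.708
vertex 2.683 -2.738 -4.351
endloop
endfacet
facet normal -0.081 0.986 -0.146
outer loop
vertex 2.683 -2.738 -4.351
vertex 2.518 -2.469 -2.449
vertex 3.431 -2.608 -3.888
endloop
endfacet
facet normal 0.841 0.147 0.520
outer loop
vertex 3.431 -2.608 -3.888
vertex 2.617 -3.682 -2.269
vertex 3.531 -3.82 -3.708
endloop
endfacet
facet normal 0.842 0.146 0.520
outer loop
vertex 2.518 -2.469 -2.449
vertex 2.617 -3.682 -2.269
vertex 3.431 -2.608 -3.888
endloop
endfacet
facet normal -0.818 0.021 -0.574
outer loop
vertex -4.712 -1.19 -0.164
vertex -5.192 -0.326 0.552
vertex -4.322 -0.533 -0.695
endloop
endfacet
facet normal 0.393 -0.708 -0.587
outer loop
vertex -2.808 -0.574 0.368
vertex -4.712 -1.19 -0.164
vertex -4.322 -0.533 -0.695
endloop
endfacet
facet normal -0.818 0.022 -0.575
outer loop
vertex -4.322 -0.533 -0.695
vertex -5.192 -0.326 0.552
vertex -4.802 0.33 0.022
endloop
endfacet
facet normal 0.419 0.707 -0.570
outer loop
vertex -4.802 0.33 0.022
vertex -2.808 -0.574 0.368
vertex -4.322 -0.533 -0.695
endloop
endfacet
facet normal -0.420 -0.706 0.571
outer loop
vertex -4.712 -1.19 -0.164
vertex -3.678 -0.367 1.615
vertex -5.192 -0.326 0.552
endloop
endfacet
facet normal 0.393 -0.708 -0.587
outer loop
vertex -3.198 -1.23 0.898
vertex -4.712 -1.19 -0.164
vertex -2.808 -0.574 0.368
endloop
endfacet
facet normal -0.419 -0.707 0.570
outer loop
vertex -3.198 -1.23 0.898
vertex -3.678 -0.367 1.615
vertex -4.712 -1.19 -0.164
endloop
endfacet
facet normal -0.393 0.708 0.587
outer loop
vertex -5.192 -0.326 0.552
vertex -3.678 -0.367 1.615
vertex -4.802 0.33 0.022
endloop
endfacet
facet normal 0.419 0.706 -0.571
outer loop
vertex -3.288 0.29 1.084
vertex -2.808 -0.574 0.368
vertex -4.802 0.33 0.022
endloop
endfacet
facet normal -0.393 0.708 0.587
outer loop
vertex -4.802 0.33 0.022
vertex -3.678 -0.367 1.615
vertex -3.288 0.29 1.084
endloop
endfacet
facet normal 0.818 -0.022 0.575
outer loop
vertex -3.288 0.29 1.084
vertex -3.198 -1.23 0.898
vertex -2.808 -0.574 0.368
endloop
endfacet
facet normal 0.818 -0.022 0.574
outer loop
vertex -3.678 -0.367 1.615
vertex -3.198 -1.23 0.898
vertex -3.288 0.29 1.084
endloop
endfacet
facet normal -0.754 0.038 -0.656
outer loop
vertex -1.495 -3.808 -1.235
vertex -1.52 -2.423 -1.125
vertex -0.733 -3.725 -2.106
endloop
endfacet
facet normal 0.018 -0.997 -0.079
outer loop
vertex -0.1 -3.757 -1.555
vertex -1.495 -3.808 -1.235
vertex -0.733 -3.725 -2.106
endloop
endfacet
facet normal -0.754 0.038 -0.656
outer loop
vertex -0.733 -3.725 -2.106
vertex -1.52 -2.423 -1.125
vertex -0.758 -2.34 -1.996
endloop
endfacet
facet normal 0.657 0.071 -0.751
outer loop
vertex -0.758 -2.34 -1.996
vertex -0.1 -3.757 -1.555
vertex -0.733 -3.725 -2.106
endloop
endfacet
facet normal -0.657 -0.071 0.751
outer loop
vertex -1.495 -3.808 -1.235
vertex -0.887 -2.455 -0.574
vertex -1.52 -2.423 -1.125
endloop
endfacet
facet normal 0.018 -0.997 -0.079
outer loop
vertex -0.862 -3.84 -0.684
vertex -1.495 -3.808 -1.235
vertex -0.1 -3.757 -1.555
endloop
endfacet
facet normal -0.657 -0.071 0.751
outer loop
vertex -0.862 -3.84 -0.684
vertex -0.887 -2.455 -0.574
vertex -1.495 -3.808 -1.235
endloop
endfacet
facet normal -0.018 0.997 0.079
outer loop
vertex -1.52 -2.423 -1.125
vertex -0.887 -2.455 -0.574
vertex -0.758 -2.34 -1.996
endloop
endfacet
facet normal 0.657 0.071 -0.751
outer loop
vertex -0.125 -2.372 -1.445
vertex -0.1 -3.757 -1.555
vertex -0.758 -2.34 -1.996
endloop
endfacet
facet normal -0.018 0.997 0.079
outer loop
vertex -0.758 -2.34 -1.996
vertex -0.887 -2.455 -0.574
vertex -0.125 -2.372 -1.445
endloop
endfacet
facet normal 0.754 -0.038 0.656
outer loop
vertex -0.125 -2.372 -1.445
vertex -0.862 -3.84 -0.684
vertex -0.1 -3.757 -1.555
endloop
endfacet
facet normal 0.754 -0.038 0.656
outer loop
vertex -0.887 -2.455 -0.574
vertex -0.862 -3.84 -0.684
vertex -0.125 -2.372 -1.445
endloop
endfacet

endsolid


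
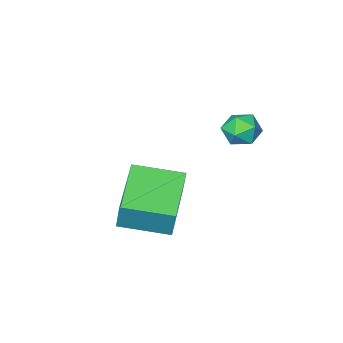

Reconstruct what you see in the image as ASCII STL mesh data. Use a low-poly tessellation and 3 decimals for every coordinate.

solid 
facet normal -0.372 0.928 -0.023
outer loop
vertex -0.905 -0.931 0.232
vertex -1.466 -1.151 0.419
vertex -1.04 -0.97 0.847
endloop
endfacet
facet normal 0.325 0.937 0.131
outer loop
vertex -0.905 -0.931 0.232
vertex -1.04 -0.97 0.847
vertex -0.469 -1.139 0.638
endloop
endfacet
facet normal 0.673 0.618 -0.406
outer loop
vertex -0.905 -0.931 0.232
vertex -0.469 -1.139 0.638
vertex -0.543 -1.425 0.08
endloop
endfacet
facet normal 0.190 0.414 -0.890
outer loop
vertex -0.905 -0.931 0.232
vertex -0.543 -1.425 0.08
vertex -1.159 -1.432 -0.055
endloop
endfacet
facet normal -0.455 0.605 -0.653
outer loop
vertex -0.905 -0.931 0.232
vertex -1.159 -1.432 -0.055
vertex -1.466 -1.151 0.419
endloop
endfacet
facet normal 0.426 0.547 0.721
outer loop
vertex -0.469 -1.139 0.638
vertex -1.04 -0.97 0.847
vertex -0.761 -1.488 1.075
endloop
endfacet
facet normal -0.701 0.534 0.472
outer loop
vertex -1.04 -0.97 0.847
vertex -1.466 -1.151 0.419
vertex -1.377 -1.495 0.94
endloop
endfacet
facet normal -0.836 0.012 -0.549
outer loop
vertex -1.466 -1.151 0.419
vertex -1.159 -1.432 -0.055
vertex -1.451 -1.781 0.382
endloop
endfacet
facet normal 0.208 -0.298 -0.932
outer loop
vertex -1.159 -1.432 -0.055
vertex -0.543 -1.425 0.08
vertex -0.88 -1.95 0.173
endloop
endfacet
facet normal 0.989 0.032 -0.148
outer loop
vertex -0.543 -1.425 0.08
vertex -0.469 -1.139 0.638
vertex -0.454 -1.769 0.601
endloop
endfacet
facet normal -0.190 -0.414 0.890
outer loop
vertex -1.015 -1.989 0.788
vertex -0.761 -1.488 1.075
vertex -1.377 -1.495 0.94
endloop
endfacet
facet normal -0.673 -0.618 0.406
outer loop
vertex -1.015 -1.989 0.788
vertex -1.377 -1.495 0.94
vertex -1.451 -1.781 0.382
endloop
endfacet
facet normal -0.325 -0.937 -0.131
outer loop
vertex -1.015 -1.989 0.788
vertex -1.451 -1.781 0.382
vertex -0.88 -1.95 0.173
endloop
endfacet
facet normal 0.372 -0.928 0.023
outer loop
vertex -1.015 -1.989 0.788
vertex -0.88 -1.95 0.173
vertex -0.454 -1.769 0.601
endloop
endfacet
facet normal 0.455 -0.605 0.653
outer loop
vertex -1.015 -1.989 0.788
vertex -0.454 -1.769 0.601
vertex -0.761 -1.488 1.075
endloop
endfacet
facet normal -0.208 0.298 0.932
outer loop
vertex -1.377 -1.495 0.94
vertex -0.761 -1.488 1.075
vertex -1.04 -0.97 0.847
endloop
endfacet
facet normal -0.989 -0.032 0.148
outer loop
vertex -1.451 -1.781 0.382
vertex -1.377 -1.495 0.94
vertex -1.466 -1.151 0.419
endloop
endfacet
facet normal -0.426 -0.547 -0.721
outer loop
vertex -0.88 -1.95 0.173
vertex -1.451 -1.781 0.382
vertex -1.159 -1.432 -0.055
endloop
endfacet
facet normal 0.701 -0.534 -0.472
outer loop
vertex -0.454 -1.769 0.601
vertex -0.88 -1.95 0.173
vertex -0.543 -1.425 0.08
endloop
endfacet
facet normal 0.836 -0.012 0.549
outer loop
vertex -0.761 -1.488 1.075
vertex -0.454 -1.769 0.601
vertex -0.469 -1.139 0.638
endloop
endfacet
facet normal -0.721 0.679 -0.140
outer loop
vertex -0.341 -3.205 -2.127
vertex 0.98 -1.903 -2.619
vertex -0.429 -3.518 -3.188
endloop
endfacet
facet normal -0.688 -0.679 0.257
outer loop
vertex 0.74 -4.617 -2.961
vertex -0.341 -3.205 -2.127
vertex -0.429 -3.518 -3.188
endloop
endfacet
facet normal -0.721 0.679 -0.140
outer loop
vertex -0.429 -3.518 -3.188
vertex 0.98 -1.903 -2.619
vertex 0.893 -2.215 -3.681
endloop
endfacet
facet normal -0.079 -0.282 -0.956
outer loop
vertex 0.893 -2.215 -3.681
vertex 0.74 -4.617 -2.961
vertex -0.429 -3.518 -3.188
endloop
endfacet
facet normal 0.079 0.281 0.956
outer loop
vertex -0.341 -3.205 -2.127
vertex 2.149 -3.002 -2.392
vertex 0.98 -1.903 -2.619
endloop
endfacet
facet normal -0.689 -0.678 0.256
outer loop
vertex 0.827 -4.305 -1.899
vertex -0.341 -3.205 -2.127
vertex 0.74 -4.617 -2.961
endloop
endfacet
facet normal 0.079 0.282 0.956
outer loop
vertex 0.827 -4.305 -1.899
vertex 2.149 -3.002 -2.392
vertex -0.341 -3.205 -2.127
endloop
endfacet
facet normal 0.688 0.679 -0.256
outer loop
vertex 0.98 -1.903 -2.619
vertex 2.149 -3.002 -2.392
vertex 0.893 -2.215 -3.681
endloop
endfacet
facet normal -0.079 -0.282 -0.956
outer loop
vertex 2.061 -3.315 -3.453
vertex 0.74 -4.617 -2.961
vertex 0.893 -2.215 -3.681
endloop
endfacet
facet normal 0.689 0.678 -0.257
outer loop
vertex 0.893 -2.215 -3.681
vertex 2.149 -3.002 -2.392
vertex 2.061 -3.315 -3.453
endloop
endfacet
facet normal 0.721 -0.679 0.140
outer loop
vertex 2.061 -3.315 -3.453
vertex 0.827 -4.305 -1.899
vertex 0.74 -4.617 -2.961
endloop
endfacet
facet normal 0.721 -0.678 0.140
outer loop
vertex 2.149 -3.002 -2.392
vertex 0.827 -4.305 -1.899
vertex 2.061 -3.315 -3.453
endloop
endfacet

endsolid


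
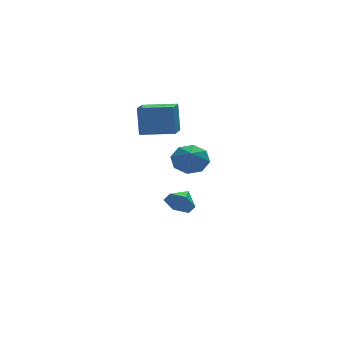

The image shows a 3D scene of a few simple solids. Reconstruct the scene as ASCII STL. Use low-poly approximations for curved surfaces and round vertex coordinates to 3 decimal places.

solid 
facet normal -0.705 -0.574 -0.416
outer loop
vertex -0.396 3.494 -4.53
vertex -0.914 3.565 -3.749
vertex -1.018 4.193 -4.44
endloop
endfacet
facet normal 0.606 0.605 -0.516
outer loop
vertex -0.396 3.494 -4.53
vertex -1.018 4.193 -4.44
vertex -0.066 4.255 -3.251
endloop
endfacet
facet normal -0.706 -0.573 -0.415
outer loop
vertex -1.018 4.193 -4.44
vertex -0.914 3.565 -3.749
vertex -1.535 4.265 -3.659
endloop
endfacet
facet normal 0.027 0.997 -0.074
outer loop
vertex -1.018 4.193 -4.44
vertex -1.535 4.265 -3.659
vertex -0.066 4.255 -3.251
endloop
endfacet
facet normal -0.707 -0.574 -0.414
outer loop
vertex -1.535 4.265 -3.659
vertex -0.914 3.565 -3.749
vertex -1.431 3.637 -2.967
endloop
endfacet
facet normal -0.183 0.714 0.676
outer loop
vertex -1.535 4.265 -3.659
vertex -1.431 3.637 -2.967
vertex -0.066 4.255 -3.251
endloop
endfacet
facet normal -0.706 -0.575 -0.414
outer loop
vertex -1.431 3.637 -2.967
vertex -0.914 3.565 -3.749
vertex -0.809 2.938 -3.057
endloop
endfacet
facet normal 0.186 0.039 0.982
outer loop
vertex -1.431 3.637 -2.967
vertex -0.809 2.938 -3.057
vertex -0.066 4.255 -3.251
endloop
endfacet
facet normal -0.706 -0.575 -0.414
outer loop
vertex -0.809 2.938 -3.057
vertex -0.914 3.565 -3.749
vertex -0.292 2.866 -3.839
endloop
endfacet
facet normal 0.765 -0.352 0.538
outer loop
vertex -0.809 2.938 -3.057
vertex -0.292 2.866 -3.839
vertex -0.066 4.255 -3.251
endloop
endfacet
facet normal -0.705 -0.574 -0.416
outer loop
vertex -0.292 2.866 -3.839
vertex -0.914 3.565 -3.749
vertex -0.396 3.494 -4.53
endloop
endfacet
facet normal 0.975 -0.070 -0.210
outer loop
vertex -0.292 2.866 -3.839
vertex -0.396 3.494 -4.53
vertex -0.066 4.255 -3.251
endloop
endfacet
facet normal 0.276 0.687 -0.672
outer loop
vertex -1.054 -0.56 0.897
vertex -1.937 -0.068 1.037
vertex -1.011 -0.024 1.463
endloop
endfacet
facet normal 0.553 -0.625 0.550
outer loop
vertex -1.054 -0.56 0.897
vertex -1.011 -0.024 1.463
vertex -2.243 -0.832 1.783
endloop
endfacet
facet normal 0.276 0.688 -0.671
outer loop
vertex -1.011 -0.024 1.463
vertex -1.937 -0.068 1.037
vertex -1.51 0.486 1.78
endloop
endfacet
facet normal 0.369 -0.203 0.907
outer loop
vertex -1.011 -0.024 1.463
vertex -1.51 0.486 1.78
vertex -2.243 -0.832 1.783
endloop
endfacet
facet normal 0.276 0.688 -0.671
outer loop
vertex -1.51 0.486 1.78
vertex -1.937 -0.068 1.037
vertex -2.259 0.671 1.662
endloop
endfacet
facet normal -0.136 0.078 0.988
outer loop
vertex -1.51 0.486 1.78
vertex -2.259 0.671 1.662
vertex -2.243 -0.832 1.783
endloop
endfacet
facet normal 0.276 0.688 -0.671
outer loop
vertex -2.259 0.671 1.662
vertex -1.937 -0.068 1.037
vertex -2.819 0.423 1.178
endloop
endfacet
facet normal -0.666 0.053 0.744
outer loop
vertex -2.259 0.671 1.662
vertex -2.819 0.423 1.178
vertex -2.243 -0.832 1.783
endloop
endfacet
facet normal 0.276 0.689 -0.671
outer loop
vertex -2.819 0.423 1.178
vertex -1.937 -0.068 1.037
vertex -2.862 -0.112 0.611
endloop
endfacet
facet normal -0.910 -0.264 0.318
outer loop
vertex -2.819 0.423 1.178
vertex -2.862 -0.112 0.611
vertex -2.243 -0.832 1.783
endloop
endfacet
facet normal 0.277 0.687 -0.672
outer loop
vertex -2.862 -0.112 0.611
vertex -1.937 -0.068 1.037
vertex -2.363 -0.622 0.295
endloop
endfacet
facet normal -0.726 -0.687 -0.038
outer loop
vertex -2.862 -0.112 0.611
vertex -2.363 -0.622 0.295
vertex -2.243 -0.832 1.783
endloop
endfacet
facet normal 0.276 0.688 -0.672
outer loop
vertex -2.363 -0.622 0.295
vertex -1.937 -0.068 1.037
vertex -1.614 -0.807 0.413
endloop
endfacet
facet normal -0.220 -0.968 -0.119
outer loop
vertex -2.363 -0.622 0.295
vertex -1.614 -0.807 0.413
vertex -2.243 -0.832 1.783
endloop
endfacet
facet normal 0.277 0.688 -0.671
outer loop
vertex -1.614 -0.807 0.413
vertex -1.937 -0.068 1.037
vertex -1.054 -0.56 0.897
endloop
endfacet
facet normal 0.308 -0.943 0.124
outer loop
vertex -1.614 -0.807 0.413
vertex -1.054 -0.56 0.897
vertex -2.243 -0.832 1.783
endloop
endfacet
facet normal -0.846 0.526 -0.091
outer loop
vertex -3.75 2.579 4.021
vertex -2.908 3.88 3.715
vertex -3.799 2.198 2.273
endloop
endfacet
facet normal -0.532 -0.824 0.194
outer loop
vertex -2.192 1.2 2.445
vertex -3.75 2.579 4.021
vertex -3.799 2.198 2.273
endloop
endfacet
facet normal -0.846 0.526 -0.091
outer loop
vertex -3.799 2.198 2.273
vertex -2.908 3.88 3.715
vertex -2.957 3.5 1.966
endloop
endfacet
facet normal -0.027 -0.213 -0.977
outer loop
vertex -2.957 3.5 1.966
vertex -2.192 1.2 2.445
vertex -3.799 2.198 2.273
endloop
endfacet
facet normal 0.027 0.212 0.977
outer loop
vertex -3.75 2.579 4.021
vertex -1.301 2.882 3.887
vertex -2.908 3.88 3.715
endloop
endfacet
facet normal -0.533 -0.824 0.194
outer loop
vertex -2.143 1.58 4.194
vertex -3.75 2.579 4.021
vertex -2.192 1.2 2.445
endloop
endfacet
facet normal 0.027 0.213 0.977
outer loop
vertex -2.143 1.58 4.194
vertex -1.301 2.882 3.887
vertex -3.75 2.579 4.021
endloop
endfacet
facet normal 0.532 0.824 -0.194
outer loop
vertex -2.908 3.88 3.715
vertex -1.301 2.882 3.887
vertex -2.957 3.5 1.966
endloop
endfacet
facet normal -0.027 -0.212 -0.977
outer loop
vertex -1.35 2.501 2.139
vertex -2.192 1.2 2.445
vertex -2.957 3.5 1.966
endloop
endfacet
facet normal 0.533 0.824 -0.194
outer loop
vertex -2.957 3.5 1.966
vertex -1.301 2.882 3.887
vertex -1.35 2.501 2.139
endloop
endfacet
facet normal 0.846 -0.526 0.091
outer loop
vertex -1.35 2.501 2.139
vertex -2.143 1.58 4.194
vertex -2.192 1.2 2.445
endloop
endfacet
facet normal 0.846 -0.526 0.091
outer loop
vertex -1.301 2.882 3.887
vertex -2.143 1.58 4.194
vertex -1.35 2.501 2.139
endloop
endfacet

endsolid


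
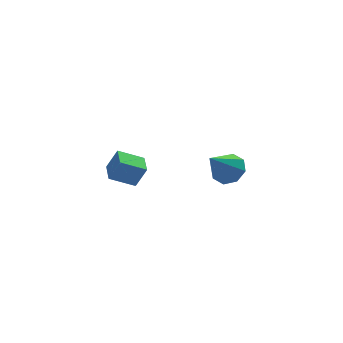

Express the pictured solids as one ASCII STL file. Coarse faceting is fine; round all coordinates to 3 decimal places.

solid 
facet normal 0.605 0.262 -0.752
outer loop
vertex 2.188 0.993 -0.579
vertex 1.699 1.643 -0.746
vertex 2.359 1.515 -0.26
endloop
endfacet
facet normal 0.462 -0.568 0.682
outer loop
vertex 2.188 0.993 -0.579
vertex 2.359 1.515 -0.26
vertex 0.581 1.157 0.646
endloop
endfacet
facet normal 0.605 0.262 -0.752
outer loop
vertex 2.359 1.515 -0.26
vertex 1.699 1.643 -0.746
vertex 2.144 2.111 -0.225
endloop
endfacet
facet normal 0.435 0.104 0.894
outer loop
vertex 2.359 1.515 -0.26
vertex 2.144 2.111 -0.225
vertex 0.581 1.157 0.646
endloop
endfacet
facet normal 0.605 0.262 -0.752
outer loop
vertex 2.144 2.111 -0.225
vertex 1.699 1.643 -0.746
vertex 1.667 2.433 -0.496
endloop
endfacet
facet normal 0.017 0.659 0.752
outer loop
vertex 2.144 2.111 -0.225
vertex 1.667 2.433 -0.496
vertex 0.581 1.157 0.646
endloop
endfacet
facet normal 0.604 0.263 -0.752
outer loop
vertex 1.667 2.433 -0.496
vertex 1.699 1.643 -0.746
vertex 1.209 2.292 -0.913
endloop
endfacet
facet normal -0.545 0.767 0.339
outer loop
vertex 1.667 2.433 -0.496
vertex 1.209 2.292 -0.913
vertex 0.581 1.157 0.646
endloop
endfacet
facet normal 0.604 0.262 -0.753
outer loop
vertex 1.209 2.292 -0.913
vertex 1.699 1.643 -0.746
vertex 1.038 1.77 -1.232
endloop
endfacet
facet normal -0.924 0.367 -0.105
outer loop
vertex 1.209 2.292 -0.913
vertex 1.038 1.77 -1.232
vertex 0.581 1.157 0.646
endloop
endfacet
facet normal 0.604 0.263 -0.752
outer loop
vertex 1.038 1.77 -1.232
vertex 1.699 1.643 -0.746
vertex 1.254 1.174 -1.267
endloop
endfacet
facet normal -0.897 -0.306 -0.318
outer loop
vertex 1.038 1.77 -1.232
vertex 1.254 1.174 -1.267
vertex 0.581 1.157 0.646
endloop
endfacet
facet normal 0.605 0.261 -0.752
outer loop
vertex 1.254 1.174 -1.267
vertex 1.699 1.643 -0.746
vertex 1.73 0.852 -0.996
endloop
endfacet
facet normal -0.481 -0.859 -0.177
outer loop
vertex 1.254 1.174 -1.267
vertex 1.73 0.852 -0.996
vertex 0.581 1.157 0.646
endloop
endfacet
facet normal 0.605 0.261 -0.752
outer loop
vertex 1.73 0.852 -0.996
vertex 1.699 1.643 -0.746
vertex 2.188 0.993 -0.579
endloop
endfacet
facet normal 0.082 -0.968 0.237
outer loop
vertex 1.73 0.852 -0.996
vertex 2.188 0.993 -0.579
vertex 0.581 1.157 0.646
endloop
endfacet
facet normal -0.851 0.268 0.451
outer loop
vertex -4.096 -0.467 2.964
vertex -3.812 0.481 2.936
vertex -4.549 -0.358 2.045
endloop
endfacet
facet normal -0.288 -0.957 0.028
outer loop
vertex -3.528 -0.681 1.504
vertex -4.096 -0.467 2.964
vertex -4.549 -0.358 2.045
endloop
endfacet
facet normal -0.851 0.269 0.451
outer loop
vertex -4.549 -0.358 2.045
vertex -3.812 0.481 2.936
vertex -4.265 0.589 2.017
endloop
endfacet
facet normal -0.439 0.105 -0.892
outer loop
vertex -4.265 0.589 2.017
vertex -3.528 -0.681 1.504
vertex -4.549 -0.358 2.045
endloop
endfacet
facet normal 0.439 -0.105 0.892
outer loop
vertex -4.096 -0.467 2.964
vertex -2.791 0.158 2.395
vertex -3.812 0.481 2.936
endloop
endfacet
facet normal -0.287 -0.958 0.029
outer loop
vertex -3.075 -0.789 2.423
vertex -4.096 -0.467 2.964
vertex -3.528 -0.681 1.504
endloop
endfacet
facet normal 0.439 -0.105 0.892
outer loop
vertex -3.075 -0.789 2.423
vertex -2.791 0.158 2.395
vertex -4.096 -0.467 2.964
endloop
endfacet
facet normal 0.287 0.957 -0.029
outer loop
vertex -3.812 0.481 2.936
vertex -2.791 0.158 2.395
vertex -4.265 0.589 2.017
endloop
endfacet
facet normal -0.439 0.105 -0.892
outer loop
vertex -3.244 0.267 1.476
vertex -3.528 -0.681 1.504
vertex -4.265 0.589 2.017
endloop
endfacet
facet normal 0.287 0.957 -0.028
outer loop
vertex -4.265 0.589 2.017
vertex -2.791 0.158 2.395
vertex -3.244 0.267 1.476
endloop
endfacet
facet normal 0.851 -0.268 -0.451
outer loop
vertex -3.244 0.267 1.476
vertex -3.075 -0.789 2.423
vertex -3.528 -0.681 1.504
endloop
endfacet
facet normal 0.851 -0.269 -0.451
outer loop
vertex -2.791 0.158 2.395
vertex -3.075 -0.789 2.423
vertex -3.244 0.267 1.476
endloop
endfacet

endsolid


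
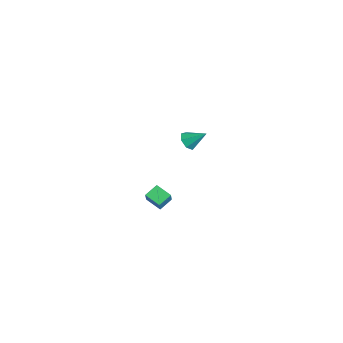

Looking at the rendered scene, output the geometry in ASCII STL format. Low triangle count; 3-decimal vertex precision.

solid 
facet normal -0.539 0.206 -0.817
outer loop
vertex 2.546 -2.457 -1.299
vertex 3.252 -1.956 -1.638
vertex 2.845 -3.127 -1.665
endloop
endfacet
facet normal -0.760 -0.538 0.365
outer loop
vertex 3.308 -3.304 -0.962
vertex 2.546 -2.457 -1.299
vertex 2.845 -3.127 -1.665
endloop
endfacet
facet normal -0.538 0.206 -0.818
outer loop
vertex 2.845 -3.127 -1.665
vertex 3.252 -1.956 -1.638
vertex 3.552 -2.626 -2.004
endloop
endfacet
facet normal 0.365 -0.817 -0.446
outer loop
vertex 3.552 -2.626 -2.004
vertex 3.308 -3.304 -0.962
vertex 2.845 -3.127 -1.665
endloop
endfacet
facet normal -0.365 0.817 0.446
outer loop
vertex 2.546 -2.457 -1.299
vertex 3.715 -2.133 -0.935
vertex 3.252 -1.956 -1.638
endloop
endfacet
facet normal -0.760 -0.539 0.364
outer loop
vertex 3.008 -2.634 -0.596
vertex 2.546 -2.457 -1.299
vertex 3.308 -3.304 -0.962
endloop
endfacet
facet normal -0.365 0.817 0.446
outer loop
vertex 3.008 -2.634 -0.596
vertex 3.715 -2.133 -0.935
vertex 2.546 -2.457 -1.299
endloop
endfacet
facet normal 0.759 0.539 -0.364
outer loop
vertex 3.252 -1.956 -1.638
vertex 3.715 -2.133 -0.935
vertex 3.552 -2.626 -2.004
endloop
endfacet
facet normal 0.366 -0.817 -0.446
outer loop
vertex 4.014 -2.803 -1.301
vertex 3.308 -3.304 -0.962
vertex 3.552 -2.626 -2.004
endloop
endfacet
facet normal 0.760 0.538 -0.364
outer loop
vertex 3.552 -2.626 -2.004
vertex 3.715 -2.133 -0.935
vertex 4.014 -2.803 -1.301
endloop
endfacet
facet normal 0.538 -0.205 0.817
outer loop
vertex 4.014 -2.803 -1.301
vertex 3.008 -2.634 -0.596
vertex 3.308 -3.304 -0.962
endloop
endfacet
facet normal 0.538 -0.206 0.817
outer loop
vertex 3.715 -2.133 -0.935
vertex 3.008 -2.634 -0.596
vertex 4.014 -2.803 -1.301
endloop
endfacet
facet normal -0.416 -0.682 -0.601
outer loop
vertex -3.493 1.243 -3.303
vertex -3.93 1.124 -2.866
vertex -3.947 1.546 -3.333
endloop
endfacet
facet normal 0.509 0.716 -0.477
outer loop
vertex -3.493 1.243 -3.303
vertex -3.947 1.546 -3.333
vertex -3.41 1.976 -2.114
endloop
endfacet
facet normal -0.416 -0.682 -0.601
outer loop
vertex -3.947 1.546 -3.333
vertex -3.93 1.124 -2.866
vertex -4.388 1.531 -3.011
endloop
endfacet
facet normal -0.209 0.947 -0.242
outer loop
vertex -3.947 1.546 -3.333
vertex -4.388 1.531 -3.011
vertex -3.41 1.976 -2.114
endloop
endfacet
facet normal -0.416 -0.682 -0.602
outer loop
vertex -4.388 1.531 -3.011
vertex -3.93 1.124 -2.866
vertex -4.485 1.209 -2.579
endloop
endfacet
facet normal -0.640 0.678 0.362
outer loop
vertex -4.388 1.531 -3.011
vertex -4.485 1.209 -2.579
vertex -3.41 1.976 -2.114
endloop
endfacet
facet normal -0.416 -0.682 -0.602
outer loop
vertex -4.485 1.209 -2.579
vertex -3.93 1.124 -2.866
vertex -4.163 0.823 -2.364
endloop
endfacet
facet normal -0.459 0.108 0.882
outer loop
vertex -4.485 1.209 -2.579
vertex -4.163 0.823 -2.364
vertex -3.41 1.976 -2.114
endloop
endfacet
facet normal -0.416 -0.682 -0.602
outer loop
vertex -4.163 0.823 -2.364
vertex -3.93 1.124 -2.866
vertex -3.666 0.663 -2.526
endloop
endfacet
facet normal 0.196 -0.328 0.924
outer loop
vertex -4.163 0.823 -2.364
vertex -3.666 0.663 -2.526
vertex -3.41 1.976 -2.114
endloop
endfacet
facet normal -0.416 -0.682 -0.602
outer loop
vertex -3.666 0.663 -2.526
vertex -3.93 1.124 -2.866
vertex -3.368 0.85 -2.944
endloop
endfacet
facet normal 0.835 -0.306 0.458
outer loop
vertex -3.666 0.663 -2.526
vertex -3.368 0.85 -2.944
vertex -3.41 1.976 -2.114
endloop
endfacet
facet normal -0.416 -0.682 -0.602
outer loop
vertex -3.368 0.85 -2.944
vertex -3.93 1.124 -2.866
vertex -3.493 1.243 -3.303
endloop
endfacet
facet normal 0.973 0.158 -0.166
outer loop
vertex -3.368 0.85 -2.944
vertex -3.493 1.243 -3.303
vertex -3.41 1.976 -2.114
endloop
endfacet

endsolid


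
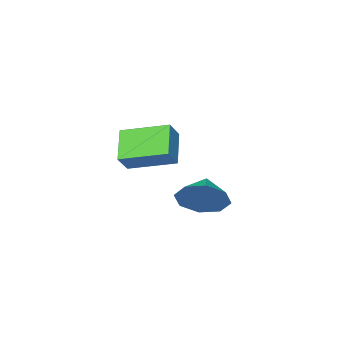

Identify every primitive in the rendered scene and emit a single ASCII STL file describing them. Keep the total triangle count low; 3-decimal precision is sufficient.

solid 
facet normal -0.566 0.785 0.251
outer loop
vertex -2.295 -0.783 2.313
vertex -1.454 0.138 1.328
vertex -2.934 -1.003 1.562
endloop
endfacet
facet normal -0.529 -0.579 0.620
outer loop
vertex -1.786 -2.598 1.052
vertex -2.295 -0.783 2.313
vertex -2.934 -1.003 1.562
endloop
endfacet
facet normal -0.566 0.785 0.251
outer loop
vertex -2.934 -1.003 1.562
vertex -1.454 0.138 1.328
vertex -2.092 -0.082 0.577
endloop
endfacet
facet normal -0.632 -0.217 -0.744
outer loop
vertex -2.092 -0.082 0.577
vertex -1.786 -2.598 1.052
vertex -2.934 -1.003 1.562
endloop
endfacet
facet normal 0.632 0.218 0.743
outer loop
vertex -2.295 -0.783 2.313
vertex -0.306 -1.457 0.818
vertex -1.454 0.138 1.328
endloop
endfacet
facet normal -0.530 -0.579 0.620
outer loop
vertex -1.148 -2.378 1.803
vertex -2.295 -0.783 2.313
vertex -1.786 -2.598 1.052
endloop
endfacet
facet normal 0.632 0.217 0.744
outer loop
vertex -1.148 -2.378 1.803
vertex -0.306 -1.457 0.818
vertex -2.295 -0.783 2.313
endloop
endfacet
facet normal 0.530 0.579 -0.620
outer loop
vertex -1.454 0.138 1.328
vertex -0.306 -1.457 0.818
vertex -2.092 -0.082 0.577
endloop
endfacet
facet normal -0.633 -0.217 -0.743
outer loop
vertex -0.945 -1.677 0.067
vertex -1.786 -2.598 1.052
vertex -2.092 -0.082 0.577
endloop
endfacet
facet normal 0.529 0.579 -0.620
outer loop
vertex -2.092 -0.082 0.577
vertex -0.306 -1.457 0.818
vertex -0.945 -1.677 0.067
endloop
endfacet
facet normal 0.566 -0.785 -0.251
outer loop
vertex -0.945 -1.677 0.067
vertex -1.148 -2.378 1.803
vertex -1.786 -2.598 1.052
endloop
endfacet
facet normal 0.566 -0.786 -0.251
outer loop
vertex -0.306 -1.457 0.818
vertex -1.148 -2.378 1.803
vertex -0.945 -1.677 0.067
endloop
endfacet
facet normal 0.666 0.591 -0.455
outer loop
vertex -0.16 2.609 0.898
vertex -0.847 2.788 0.124
vertex -0.627 3.247 1.043
endloop
endfacet
facet normal -0.051 -0.257 0.965
outer loop
vertex -0.16 2.609 0.898
vertex -0.627 3.247 1.043
vertex -1.653 2.072 0.676
endloop
endfacet
facet normal 0.666 0.591 -0.455
outer loop
vertex -0.627 3.247 1.043
vertex -0.847 2.788 0.124
vertex -1.223 3.616 0.649
endloop
endfacet
facet normal -0.480 0.149 0.865
outer loop
vertex -0.627 3.247 1.043
vertex -1.223 3.616 0.649
vertex -1.653 2.072 0.676
endloop
endfacet
facet normal 0.665 0.591 -0.456
outer loop
vertex -1.223 3.616 0.649
vertex -0.847 2.788 0.124
vertex -1.599 3.499 -0.051
endloop
endfacet
facet normal -0.870 0.250 0.425
outer loop
vertex -1.223 3.616 0.649
vertex -1.599 3.499 -0.051
vertex -1.653 2.072 0.676
endloop
endfacet
facet normal 0.665 0.591 -0.456
outer loop
vertex -1.599 3.499 -0.051
vertex -0.847 2.788 0.124
vertex -1.535 2.966 -0.649
endloop
endfacet
facet normal -0.995 -0.011 -0.096
outer loop
vertex -1.599 3.499 -0.051
vertex -1.535 2.966 -0.649
vertex -1.653 2.072 0.676
endloop
endfacet
facet normal 0.665 0.591 -0.456
outer loop
vertex -1.535 2.966 -0.649
vertex -0.847 2.788 0.124
vertex -1.068 2.328 -0.794
endloop
endfacet
facet normal -0.782 -0.482 -0.395
outer loop
vertex -1.535 2.966 -0.649
vertex -1.068 2.328 -0.794
vertex -1.653 2.072 0.676
endloop
endfacet
facet normal 0.665 0.591 -0.456
outer loop
vertex -1.068 2.328 -0.794
vertex -0.847 2.788 0.124
vertex -0.471 1.959 -0.401
endloop
endfacet
facet normal -0.354 -0.887 -0.295
outer loop
vertex -1.068 2.328 -0.794
vertex -0.471 1.959 -0.401
vertex -1.653 2.072 0.676
endloop
endfacet
facet normal 0.666 0.591 -0.456
outer loop
vertex -0.471 1.959 -0.401
vertex -0.847 2.788 0.124
vertex -0.095 2.076 0.3
endloop
endfacet
facet normal 0.038 -0.989 0.145
outer loop
vertex -0.471 1.959 -0.401
vertex -0.095 2.076 0.3
vertex -1.653 2.072 0.676
endloop
endfacet
facet normal 0.666 0.591 -0.455
outer loop
vertex -0.095 2.076 0.3
vertex -0.847 2.788 0.124
vertex -0.16 2.609 0.898
endloop
endfacet
facet normal 0.163 -0.728 0.666
outer loop
vertex -0.095 2.076 0.3
vertex -0.16 2.609 0.898
vertex -1.653 2.072 0.676
endloop
endfacet

endsolid


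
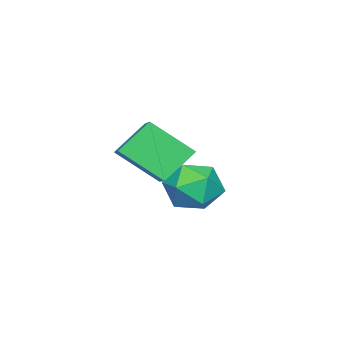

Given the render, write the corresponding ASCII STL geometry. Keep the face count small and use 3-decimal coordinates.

solid 
facet normal -0.629 0.376 0.680
outer loop
vertex 3.137 -1.712 2.675
vertex 2.705 -0.209 1.444
vertex 1.816 -2.662 1.978
endloop
endfacet
facet normal 0.217 -0.755 0.618
outer loop
vertex 2.835 -3.271 0.876
vertex 3.137 -1.712 2.675
vertex 1.816 -2.662 1.978
endloop
endfacet
facet normal -0.629 0.376 0.680
outer loop
vertex 1.816 -2.662 1.978
vertex 2.705 -0.209 1.444
vertex 1.384 -1.159 0.747
endloop
endfacet
facet normal -0.746 -0.537 -0.393
outer loop
vertex 1.384 -1.159 0.747
vertex 2.835 -3.271 0.876
vertex 1.816 -2.662 1.978
endloop
endfacet
facet normal 0.746 0.537 0.393
outer loop
vertex 3.137 -1.712 2.675
vertex 3.724 -0.818 0.342
vertex 2.705 -0.209 1.444
endloop
endfacet
facet normal 0.217 -0.755 0.618
outer loop
vertex 4.156 -2.321 1.573
vertex 3.137 -1.712 2.675
vertex 2.835 -3.271 0.876
endloop
endfacet
facet normal 0.746 0.537 0.393
outer loop
vertex 4.156 -2.321 1.573
vertex 3.724 -0.818 0.342
vertex 3.137 -1.712 2.675
endloop
endfacet
facet normal -0.217 0.755 -0.618
outer loop
vertex 2.705 -0.209 1.444
vertex 3.724 -0.818 0.342
vertex 1.384 -1.159 0.747
endloop
endfacet
facet normal -0.746 -0.537 -0.393
outer loop
vertex 2.403 -1.768 -0.355
vertex 2.835 -3.271 0.876
vertex 1.384 -1.159 0.747
endloop
endfacet
facet normal -0.217 0.755 -0.618
outer loop
vertex 1.384 -1.159 0.747
vertex 3.724 -0.818 0.342
vertex 2.403 -1.768 -0.355
endloop
endfacet
facet normal 0.629 -0.376 -0.680
outer loop
vertex 2.403 -1.768 -0.355
vertex 4.156 -2.321 1.573
vertex 2.835 -3.271 0.876
endloop
endfacet
facet normal 0.629 -0.376 -0.680
outer loop
vertex 3.724 -0.818 0.342
vertex 4.156 -2.321 1.573
vertex 2.403 -1.768 -0.355
endloop
endfacet
facet normal -0.812 0.571 0.115
outer loop
vertex -0.875 -0.955 -1.863
vertex -1.574 -1.908 -2.065
vertex -1.229 -1.643 -0.948
endloop
endfacet
facet normal -0.270 0.817 0.510
outer loop
vertex -0.875 -0.955 -1.863
vertex -1.229 -1.643 -0.948
vertex -0.1 -1.241 -0.994
endloop
endfacet
facet normal 0.275 0.959 0.070
outer loop
vertex -0.875 -0.955 -1.863
vertex -0.1 -1.241 -0.994
vertex 0.252 -1.258 -2.14
endloop
endfacet
facet normal 0.069 0.801 -0.594
outer loop
vertex -0.875 -0.955 -1.863
vertex 0.252 -1.258 -2.14
vertex -0.659 -1.669 -2.801
endloop
endfacet
facet normal -0.603 0.562 -0.567
outer loop
vertex -0.875 -0.955 -1.863
vertex -0.659 -1.669 -2.801
vertex -1.574 -1.908 -2.065
endloop
endfacet
facet normal -0.066 0.296 0.953
outer loop
vertex -0.1 -1.241 -0.994
vertex -1.229 -1.643 -0.948
vertex -0.321 -2.371 -0.659
endloop
endfacet
facet normal -0.944 -0.100 0.315
outer loop
vertex -1.229 -1.643 -0.948
vertex -1.574 -1.908 -2.065
vertex -1.232 -2.782 -1.32
endloop
endfacet
facet normal -0.604 -0.116 -0.789
outer loop
vertex -1.574 -1.908 -2.065
vertex -0.659 -1.669 -2.801
vertex -0.88 -2.799 -2.466
endloop
endfacet
facet normal 0.482 0.271 -0.833
outer loop
vertex -0.659 -1.669 -2.801
vertex 0.252 -1.258 -2.14
vertex 0.249 -2.397 -2.512
endloop
endfacet
facet normal 0.815 0.526 0.243
outer loop
vertex 0.252 -1.258 -2.14
vertex -0.1 -1.241 -0.994
vertex 0.594 -2.132 -1.395
endloop
endfacet
facet normal -0.069 -0.801 0.594
outer loop
vertex -0.105 -3.085 -1.597
vertex -0.321 -2.371 -0.659
vertex -1.232 -2.782 -1.32
endloop
endfacet
facet normal -0.275 -0.959 -0.070
outer loop
vertex -0.105 -3.085 -1.597
vertex -1.232 -2.782 -1.32
vertex -0.88 -2.799 -2.466
endloop
endfacet
facet normal 0.270 -0.817 -0.510
outer loop
vertex -0.105 -3.085 -1.597
vertex -0.88 -2.799 -2.466
vertex 0.249 -2.397 -2.512
endloop
endfacet
facet normal 0.812 -0.571 -0.115
outer loop
vertex -0.105 -3.085 -1.597
vertex 0.249 -2.397 -2.512
vertex 0.594 -2.132 -1.395
endloop
endfacet
facet normal 0.603 -0.562 0.567
outer loop
vertex -0.105 -3.085 -1.597
vertex 0.594 -2.132 -1.395
vertex -0.321 -2.371 -0.659
endloop
endfacet
facet normal -0.482 -0.271 0.833
outer loop
vertex -1.232 -2.782 -1.32
vertex -0.321 -2.371 -0.659
vertex -1.229 -1.643 -0.948
endloop
endfacet
facet normal -0.815 -0.526 -0.243
outer loop
vertex -0.88 -2.799 -2.466
vertex -1.232 -2.782 -1.32
vertex -1.574 -1.908 -2.065
endloop
endfacet
facet normal 0.066 -0.296 -0.953
outer loop
vertex 0.249 -2.397 -2.512
vertex -0.88 -2.799 -2.466
vertex -0.659 -1.669 -2.801
endloop
endfacet
facet normal 0.944 0.100 -0.315
outer loop
vertex 0.594 -2.132 -1.395
vertex 0.249 -2.397 -2.512
vertex 0.252 -1.258 -2.14
endloop
endfacet
facet normal 0.604 0.116 0.789
outer loop
vertex -0.321 -2.371 -0.659
vertex 0.594 -2.132 -1.395
vertex -0.1 -1.241 -0.994
endloop
endfacet

endsolid
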